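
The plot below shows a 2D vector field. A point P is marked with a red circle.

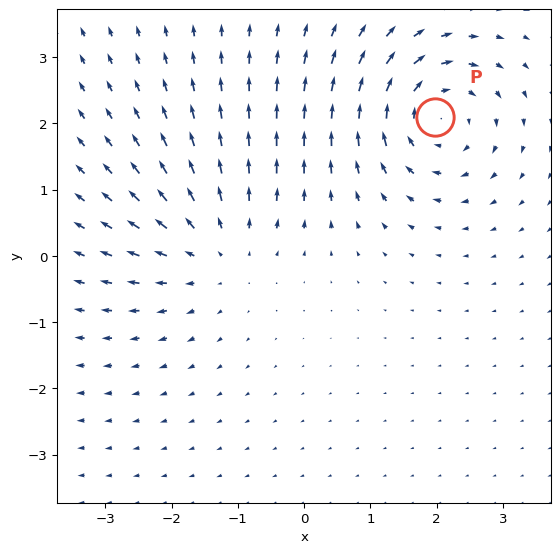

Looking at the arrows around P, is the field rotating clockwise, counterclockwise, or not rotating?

Near P at (2.0, 2.1) the arrows circulate clockwise. The curl (z-component) there is about -4; negative curl means clockwise rotation.

clockwise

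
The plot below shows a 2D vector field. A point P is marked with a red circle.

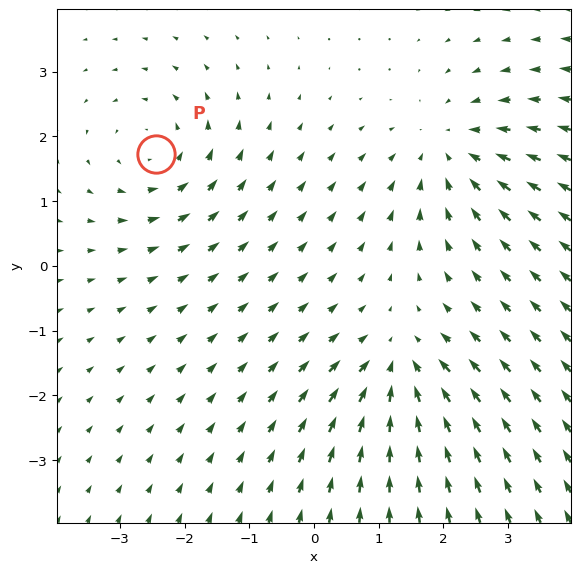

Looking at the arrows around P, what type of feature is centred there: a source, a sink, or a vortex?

At P (-2.4, 1.7) the arrows circulate counterclockwise. Divergence ≈0, curl about +3 — near-zero divergence with nonzero curl is a vortex.

vortex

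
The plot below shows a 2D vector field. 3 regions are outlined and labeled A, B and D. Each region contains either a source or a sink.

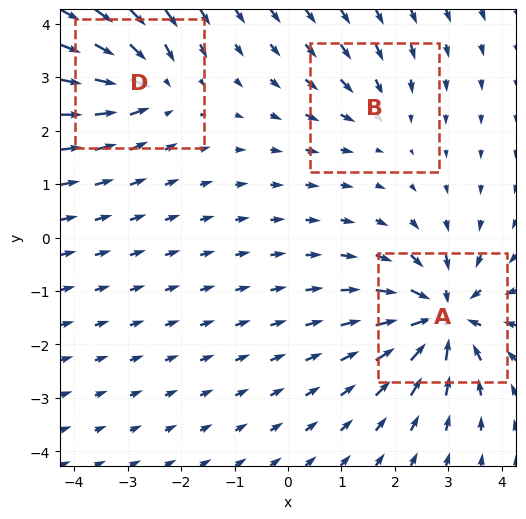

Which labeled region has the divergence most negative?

A

Divergence at each region's feature centre — A: about -6, B: about -2, D: about -4. Region A is most negative.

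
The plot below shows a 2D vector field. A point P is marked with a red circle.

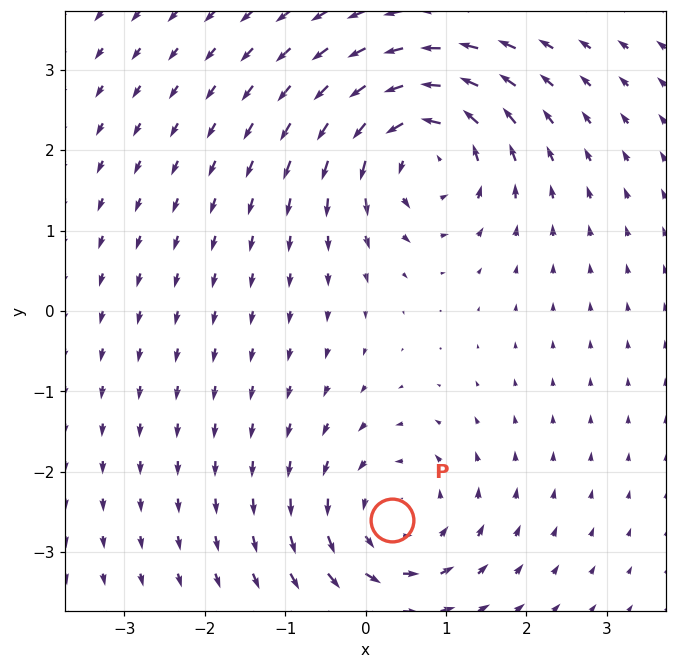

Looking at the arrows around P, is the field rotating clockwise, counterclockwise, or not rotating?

Near P at (0.3, -2.6) the arrows circulate counterclockwise. The curl (z-component) there is about +4; positive curl means counterclockwise rotation.

counterclockwise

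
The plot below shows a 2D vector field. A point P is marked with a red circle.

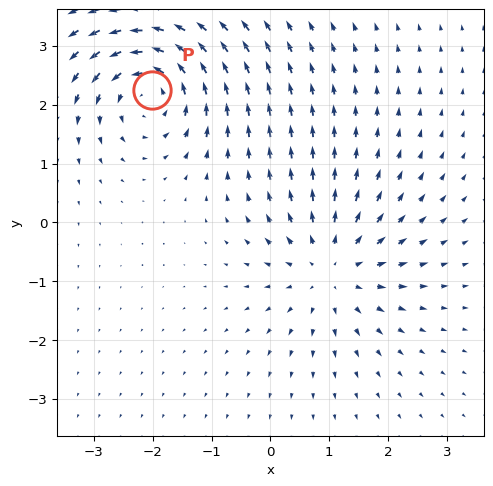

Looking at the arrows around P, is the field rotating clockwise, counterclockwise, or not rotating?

Near P at (-2.0, 2.2) the arrows circulate counterclockwise. The curl (z-component) there is about +6; positive curl means counterclockwise rotation.

counterclockwise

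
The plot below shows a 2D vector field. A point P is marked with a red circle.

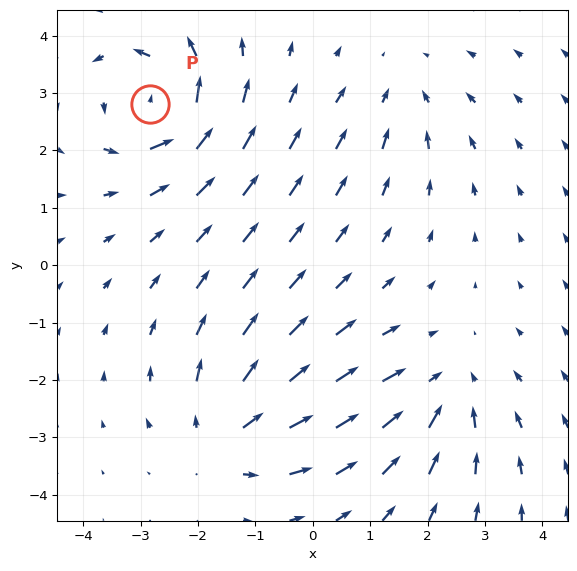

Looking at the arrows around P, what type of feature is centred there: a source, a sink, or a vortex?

At P (-2.8, 2.8) the arrows circulate counterclockwise. Divergence ≈0, curl about +7 — near-zero divergence with nonzero curl is a vortex.

vortex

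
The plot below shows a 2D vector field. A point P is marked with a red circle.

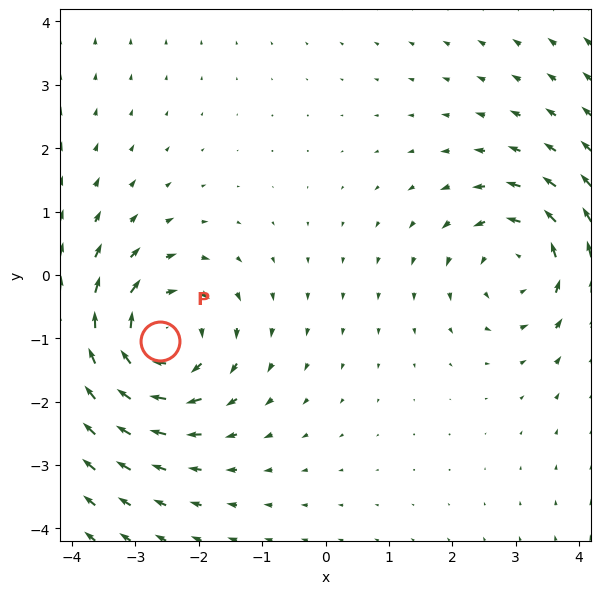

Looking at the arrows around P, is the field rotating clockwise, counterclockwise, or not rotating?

Near P at (-2.6, -1.0) the arrows circulate clockwise. The curl (z-component) there is about -4; negative curl means clockwise rotation.

clockwise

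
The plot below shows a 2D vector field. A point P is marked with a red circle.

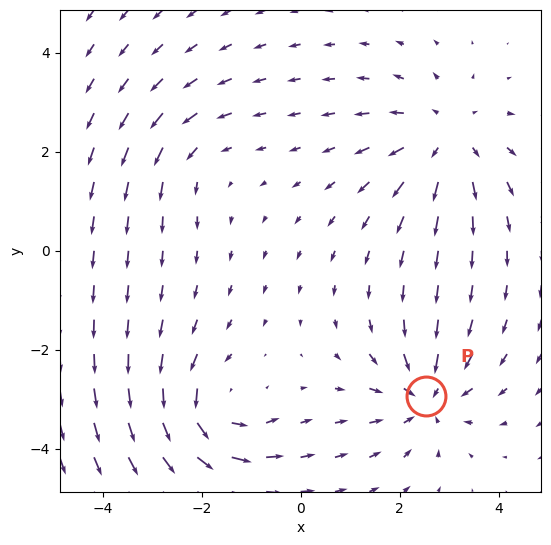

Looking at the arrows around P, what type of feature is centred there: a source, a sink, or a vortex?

sink

At P (2.5, -2.9) the arrows converge inward. Divergence about -5, curl ≈0 — negative divergence with near-zero curl is a sink.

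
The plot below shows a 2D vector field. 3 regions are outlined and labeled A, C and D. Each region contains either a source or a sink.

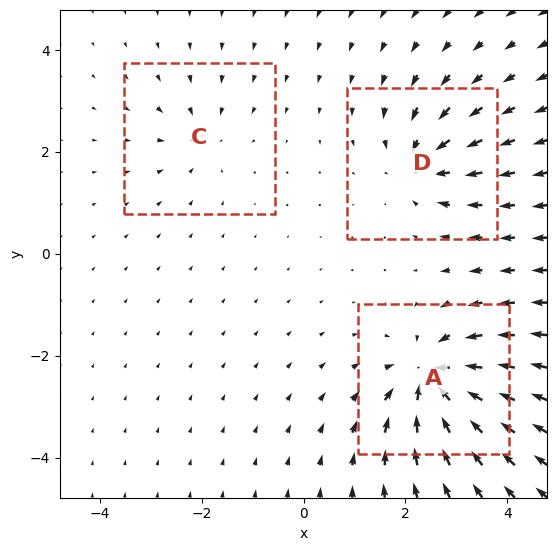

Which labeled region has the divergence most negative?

A

Divergence at each region's feature centre — A: about -6, C: about -2, D: about -4. Region A is most negative.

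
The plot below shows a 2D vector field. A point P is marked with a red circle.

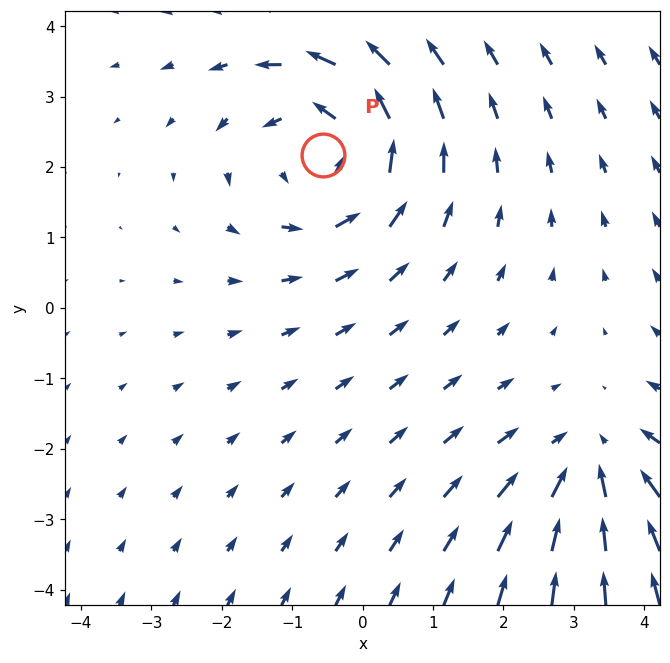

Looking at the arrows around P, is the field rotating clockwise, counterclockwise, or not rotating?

counterclockwise

Near P at (-0.6, 2.2) the arrows circulate counterclockwise. The curl (z-component) there is about +3; positive curl means counterclockwise rotation.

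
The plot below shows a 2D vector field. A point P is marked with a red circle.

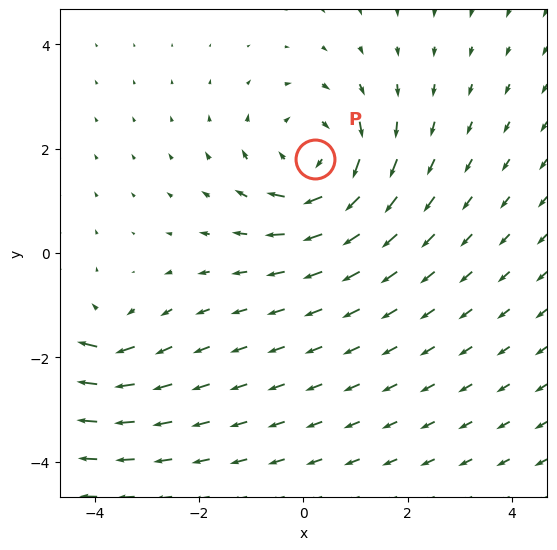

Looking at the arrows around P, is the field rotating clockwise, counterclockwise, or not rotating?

clockwise

Near P at (0.2, 1.8) the arrows circulate clockwise. The curl (z-component) there is about -4; negative curl means clockwise rotation.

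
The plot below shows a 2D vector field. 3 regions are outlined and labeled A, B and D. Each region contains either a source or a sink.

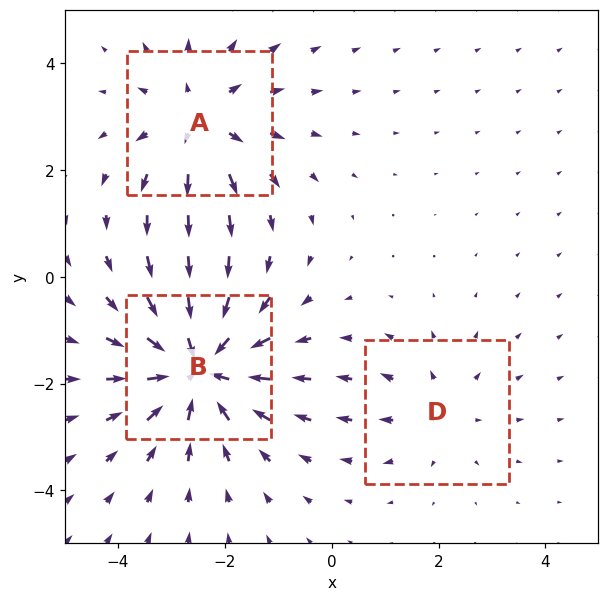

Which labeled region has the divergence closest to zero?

D

Divergence at each region's feature centre — A: about +3, B: about -4, D: about +2. Region D is closest to zero.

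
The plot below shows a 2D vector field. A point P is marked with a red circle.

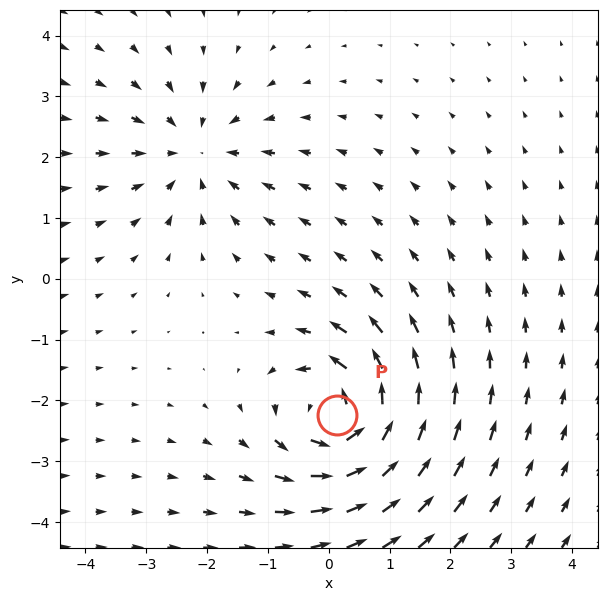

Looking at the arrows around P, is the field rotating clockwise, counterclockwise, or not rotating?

Near P at (0.1, -2.2) the arrows circulate counterclockwise. The curl (z-component) there is about +6; positive curl means counterclockwise rotation.

counterclockwise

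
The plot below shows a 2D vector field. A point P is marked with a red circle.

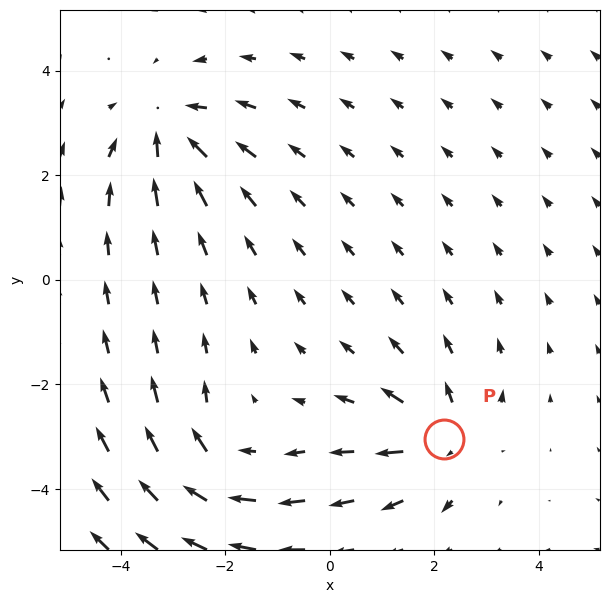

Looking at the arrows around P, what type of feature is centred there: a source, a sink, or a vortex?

At P (2.2, -3.0) the arrows spread outward. Divergence about +4, curl ≈0 — positive divergence with near-zero curl is a source.

source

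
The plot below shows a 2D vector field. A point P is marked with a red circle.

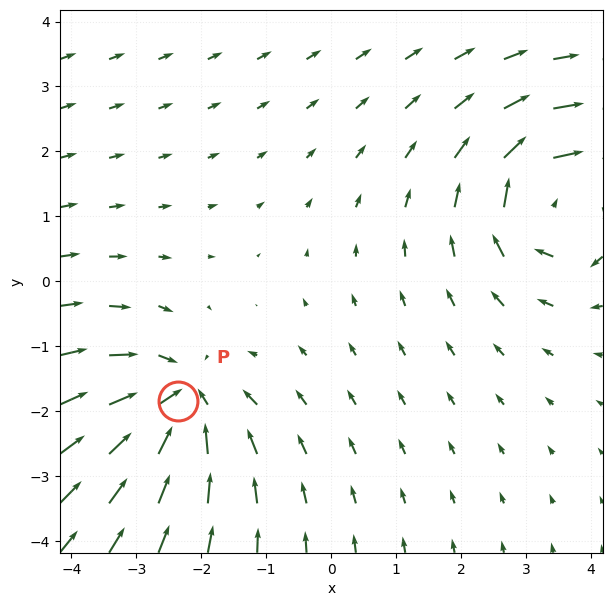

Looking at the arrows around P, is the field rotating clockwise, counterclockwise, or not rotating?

not rotating

Near P at (-2.4, -1.8) the arrows show no circulation. The curl there is ≈0.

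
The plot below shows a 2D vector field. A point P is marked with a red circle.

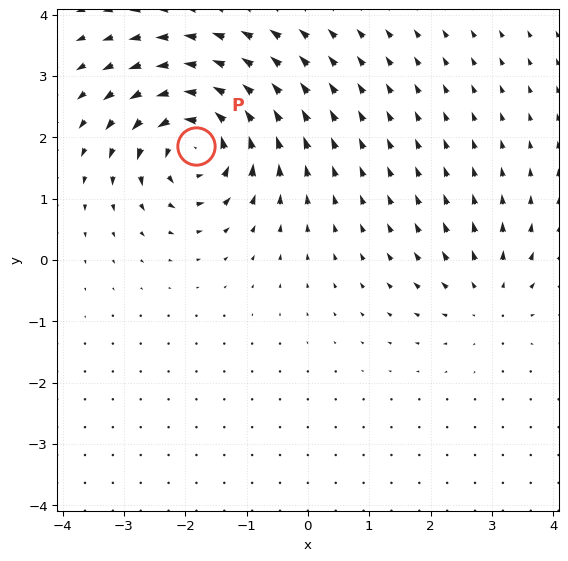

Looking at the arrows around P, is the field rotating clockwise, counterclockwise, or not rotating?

counterclockwise

Near P at (-1.8, 1.9) the arrows circulate counterclockwise. The curl (z-component) there is about +7; positive curl means counterclockwise rotation.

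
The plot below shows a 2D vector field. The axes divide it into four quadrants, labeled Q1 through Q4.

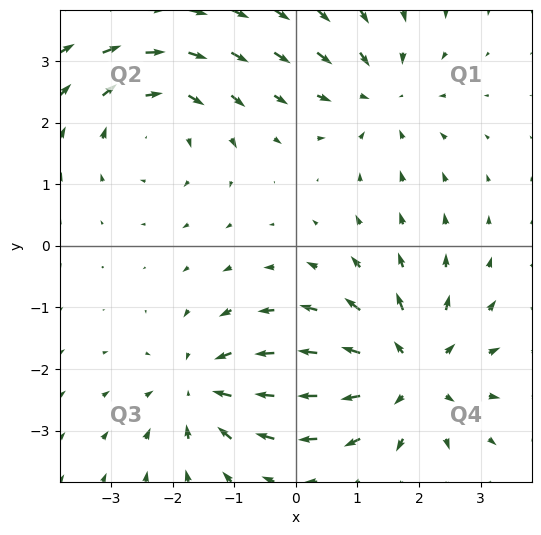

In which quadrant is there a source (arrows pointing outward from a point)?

Q4

The source sits at approximately (1.8, -2.1), which lies in quadrant Q4. The divergence there is about +5, positive as expected for a source.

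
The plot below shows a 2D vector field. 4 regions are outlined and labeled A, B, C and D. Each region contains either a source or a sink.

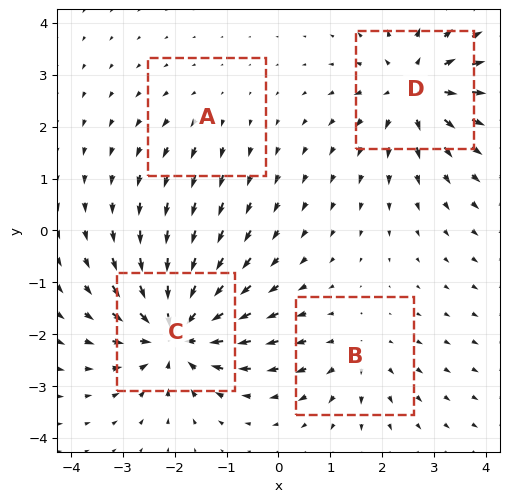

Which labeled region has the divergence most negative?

Divergence at each region's feature centre — A: about +2, B: about +3, C: about -7, D: about +6. Region C is most negative.

C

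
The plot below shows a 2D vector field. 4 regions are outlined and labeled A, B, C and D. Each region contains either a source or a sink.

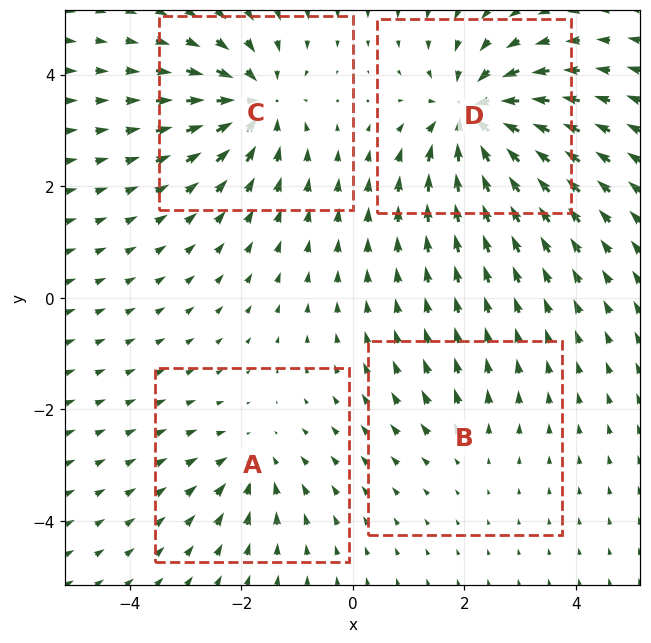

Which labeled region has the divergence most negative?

D

Divergence at each region's feature centre — A: about -4, B: about +2, C: about -6, D: about -8. Region D is most negative.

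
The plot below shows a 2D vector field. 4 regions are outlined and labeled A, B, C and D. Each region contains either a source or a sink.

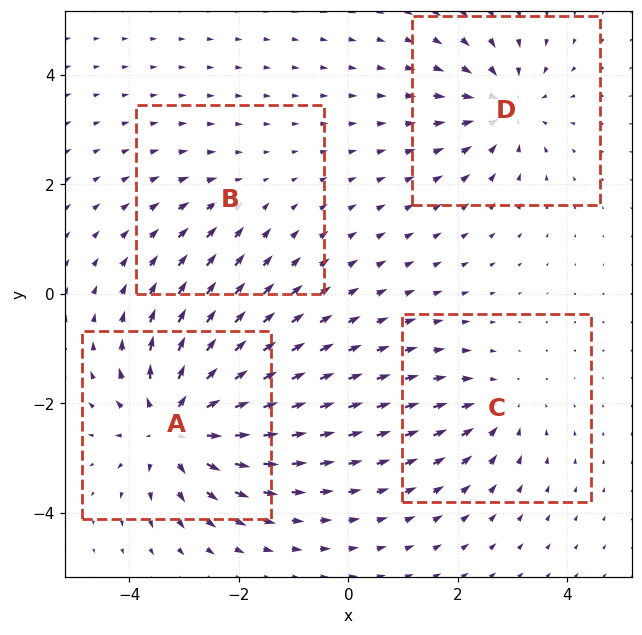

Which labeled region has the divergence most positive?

Divergence at each region's feature centre — A: about +8, B: about -2, C: about -4, D: about -5. Region A is most positive.

A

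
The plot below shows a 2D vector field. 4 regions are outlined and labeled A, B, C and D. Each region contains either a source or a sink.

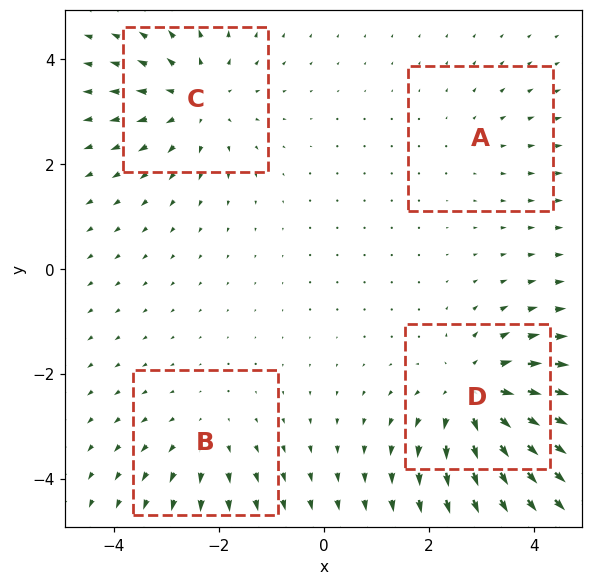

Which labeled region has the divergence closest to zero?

Divergence at each region's feature centre — A: about +2, B: about +3, C: about +5, D: about +6. Region A is closest to zero.

A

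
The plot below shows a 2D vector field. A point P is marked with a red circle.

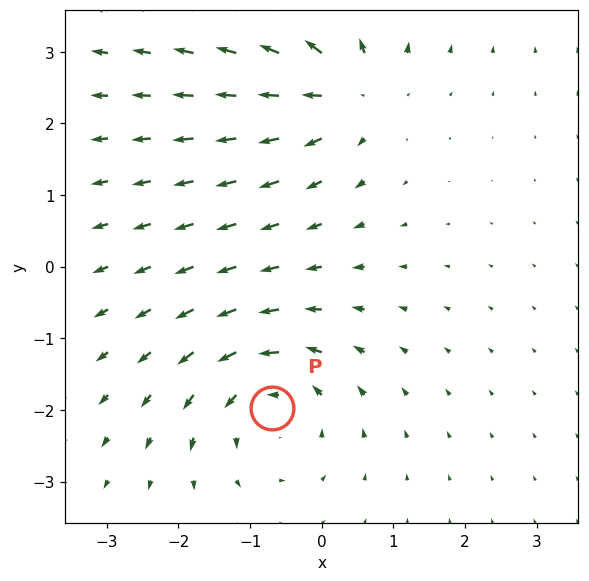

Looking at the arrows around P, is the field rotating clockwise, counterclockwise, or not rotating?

Near P at (-0.7, -2.0) the arrows circulate counterclockwise. The curl (z-component) there is about +5; positive curl means counterclockwise rotation.

counterclockwise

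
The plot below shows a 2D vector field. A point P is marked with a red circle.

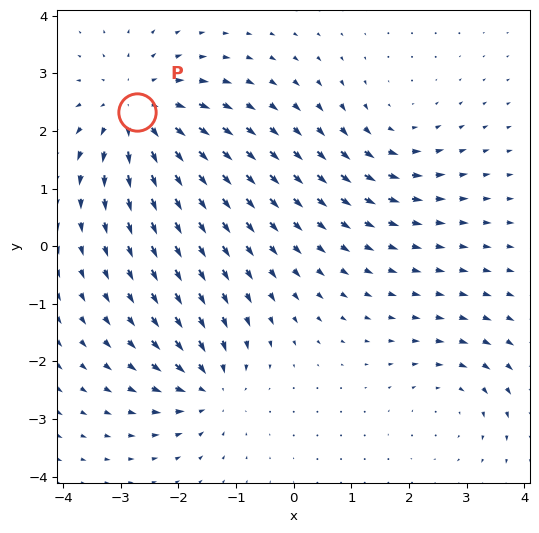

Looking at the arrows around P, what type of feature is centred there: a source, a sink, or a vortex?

source

At P (-2.7, 2.3) the arrows spread outward. Divergence about +4, curl ≈0 — positive divergence with near-zero curl is a source.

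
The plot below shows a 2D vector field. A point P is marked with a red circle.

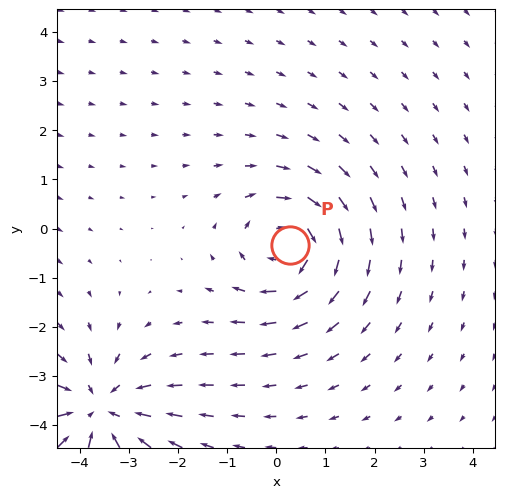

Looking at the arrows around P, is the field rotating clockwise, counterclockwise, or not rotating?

Near P at (0.3, -0.3) the arrows circulate clockwise. The curl (z-component) there is about -4; negative curl means clockwise rotation.

clockwise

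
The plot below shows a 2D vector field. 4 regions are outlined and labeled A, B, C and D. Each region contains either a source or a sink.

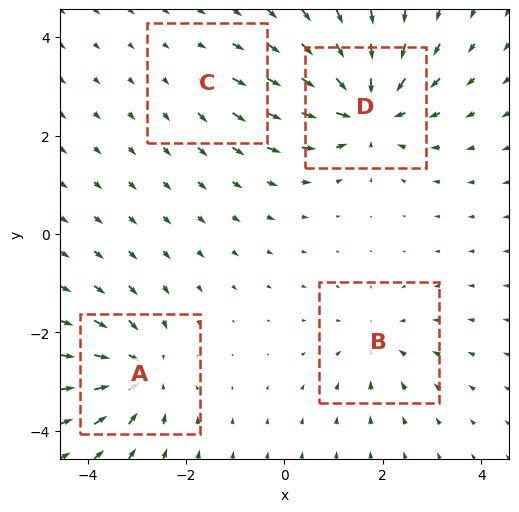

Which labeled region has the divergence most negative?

Divergence at each region's feature centre — A: about -5, B: about -3, C: about +2, D: about -7. Region D is most negative.

D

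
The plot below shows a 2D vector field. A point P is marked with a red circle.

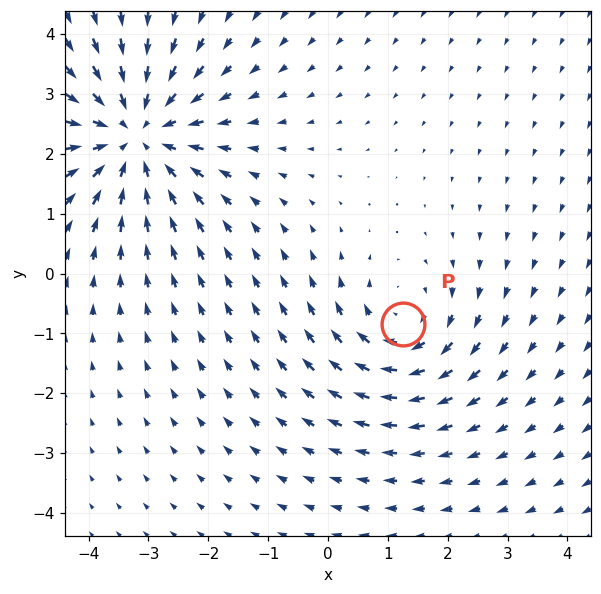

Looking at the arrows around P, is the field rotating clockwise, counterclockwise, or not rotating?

Near P at (1.3, -0.8) the arrows circulate clockwise. The curl (z-component) there is about -3; negative curl means clockwise rotation.

clockwise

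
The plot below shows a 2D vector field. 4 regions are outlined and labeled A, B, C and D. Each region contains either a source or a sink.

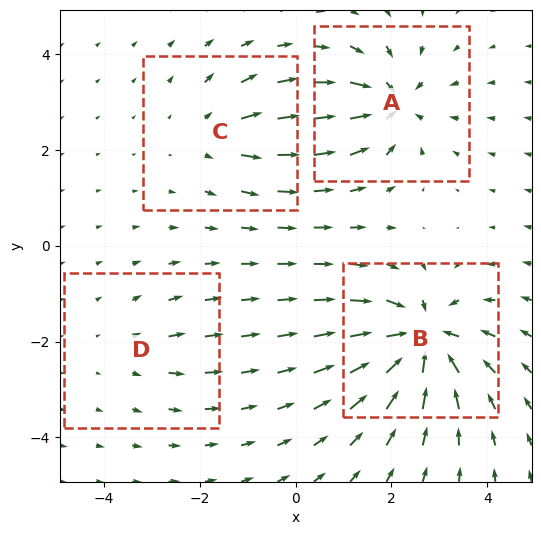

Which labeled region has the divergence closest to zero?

Divergence at each region's feature centre — A: about -6, B: about -8, C: about +4, D: about +2. Region D is closest to zero.

D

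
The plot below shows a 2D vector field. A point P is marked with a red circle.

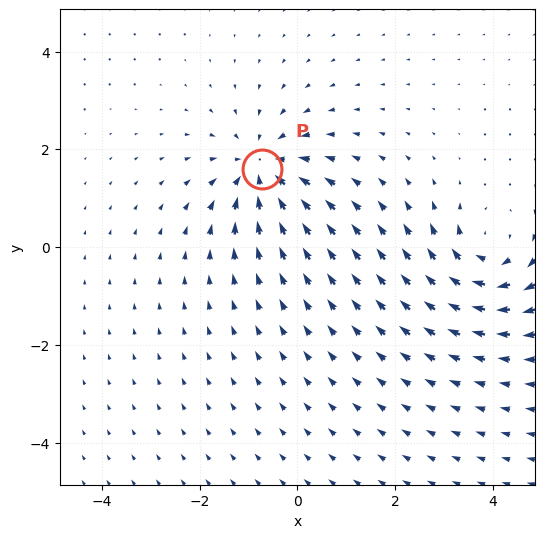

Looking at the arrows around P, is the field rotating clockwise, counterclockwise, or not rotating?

not rotating

Near P at (-0.7, 1.6) the arrows show no circulation. The curl there is ≈0.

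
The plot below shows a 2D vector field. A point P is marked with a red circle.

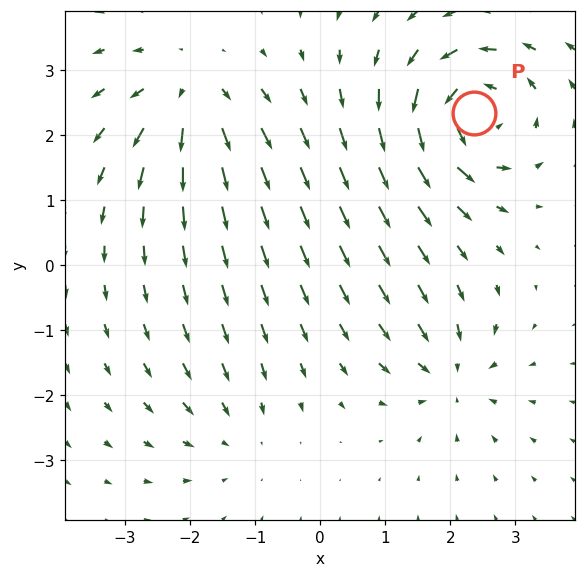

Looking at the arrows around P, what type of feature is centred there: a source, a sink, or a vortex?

At P (2.4, 2.3) the arrows circulate counterclockwise. Divergence ≈0, curl about +6 — near-zero divergence with nonzero curl is a vortex.

vortex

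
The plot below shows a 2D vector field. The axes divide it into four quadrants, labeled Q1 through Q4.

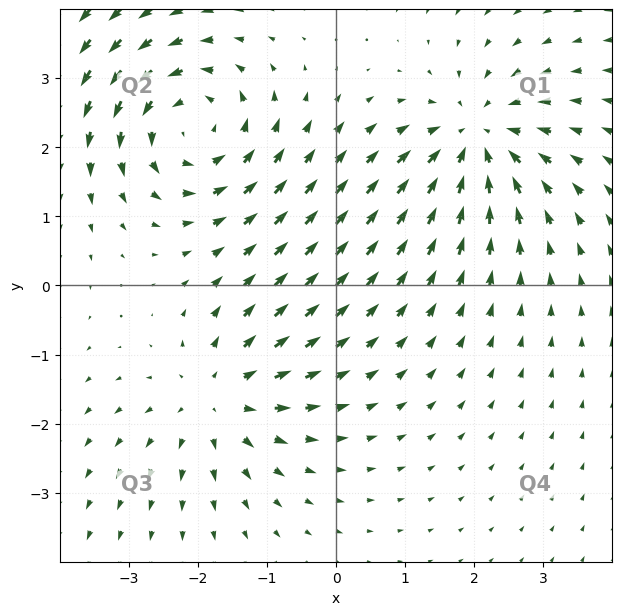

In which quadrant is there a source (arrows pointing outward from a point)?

The source sits at approximately (-1.7, -1.6), which lies in quadrant Q3. The divergence there is about +4, positive as expected for a source.

Q3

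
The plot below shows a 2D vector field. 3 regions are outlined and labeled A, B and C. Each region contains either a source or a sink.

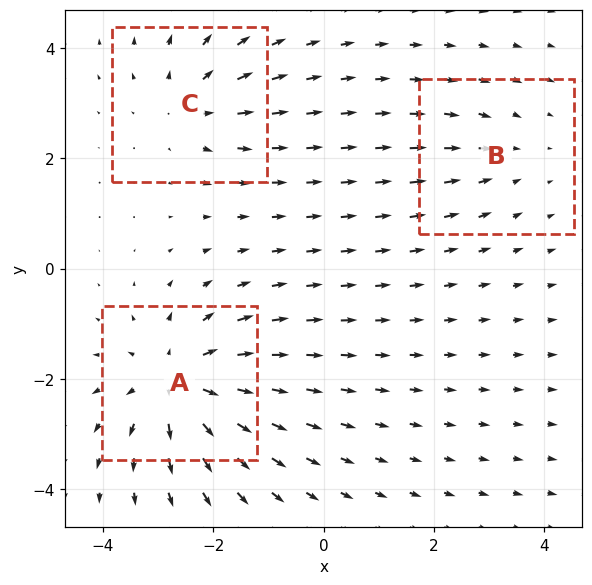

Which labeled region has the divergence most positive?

A

Divergence at each region's feature centre — A: about +5, B: about -2, C: about +3. Region A is most positive.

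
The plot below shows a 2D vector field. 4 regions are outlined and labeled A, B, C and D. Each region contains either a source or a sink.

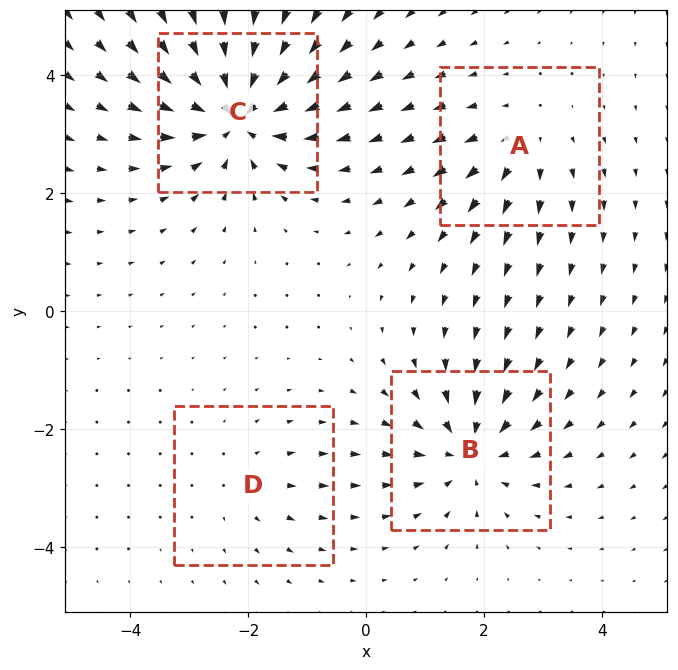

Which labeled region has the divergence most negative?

Divergence at each region's feature centre — A: about +3, B: about -5, C: about -8, D: about +2. Region C is most negative.

C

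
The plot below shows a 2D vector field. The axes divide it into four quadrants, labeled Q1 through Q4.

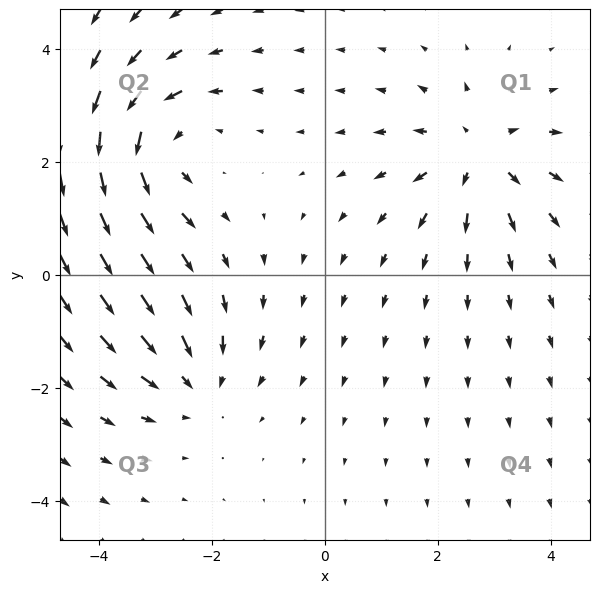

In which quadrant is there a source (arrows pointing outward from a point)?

Q1

The source sits at approximately (2.7, 2.1), which lies in quadrant Q1. The divergence there is about +4, positive as expected for a source.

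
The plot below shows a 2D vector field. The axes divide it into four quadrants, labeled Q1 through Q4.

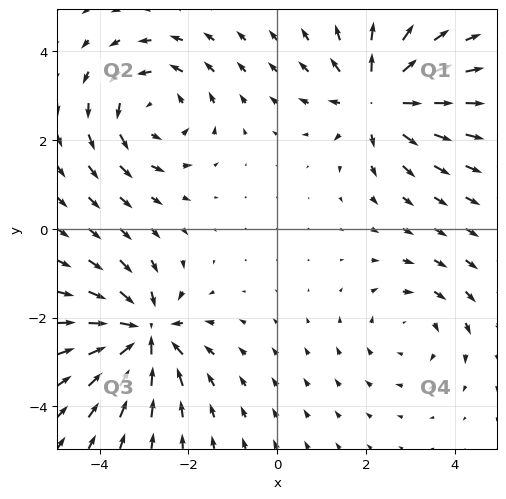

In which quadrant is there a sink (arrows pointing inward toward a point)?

Q3

The sink sits at approximately (-3.0, -2.4), which lies in quadrant Q3. The divergence there is about -6, negative as expected for a sink.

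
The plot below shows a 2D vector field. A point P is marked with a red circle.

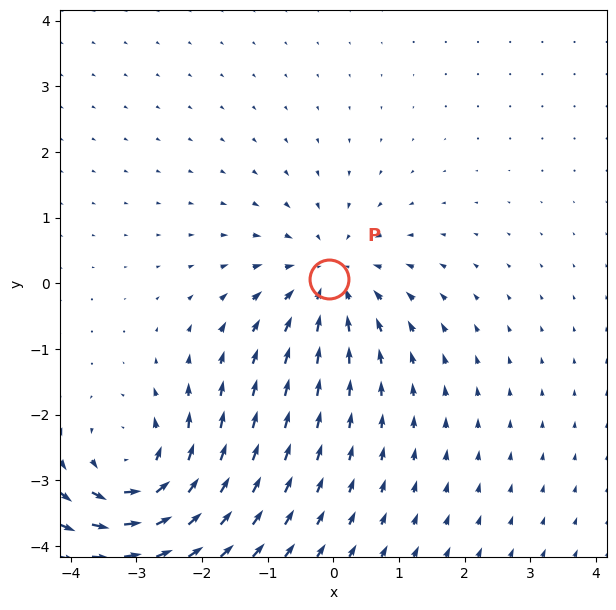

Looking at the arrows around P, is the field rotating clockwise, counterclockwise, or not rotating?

not rotating

Near P at (-0.1, 0.1) the arrows show no circulation. The curl there is ≈0.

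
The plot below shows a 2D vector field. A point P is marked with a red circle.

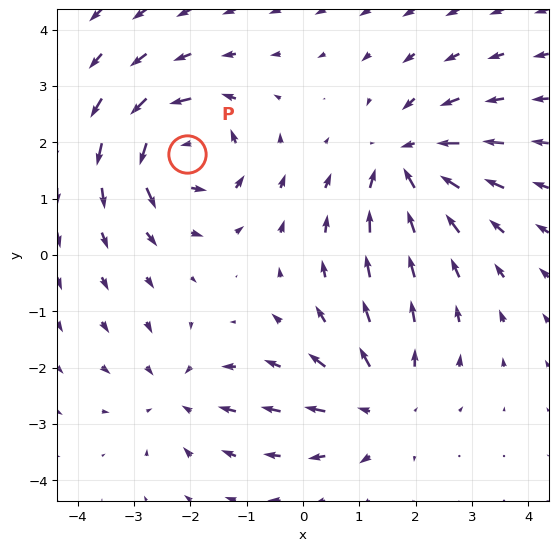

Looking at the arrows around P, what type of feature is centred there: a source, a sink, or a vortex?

At P (-2.1, 1.8) the arrows circulate counterclockwise. Divergence ≈0, curl about +6 — near-zero divergence with nonzero curl is a vortex.

vortex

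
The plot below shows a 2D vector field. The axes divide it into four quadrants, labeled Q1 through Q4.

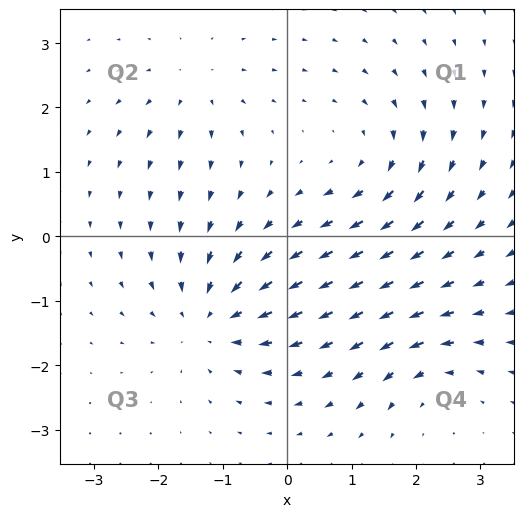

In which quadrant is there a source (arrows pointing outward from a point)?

The source sits at approximately (-1.4, 2.3), which lies in quadrant Q2. The divergence there is about +3, positive as expected for a source.

Q2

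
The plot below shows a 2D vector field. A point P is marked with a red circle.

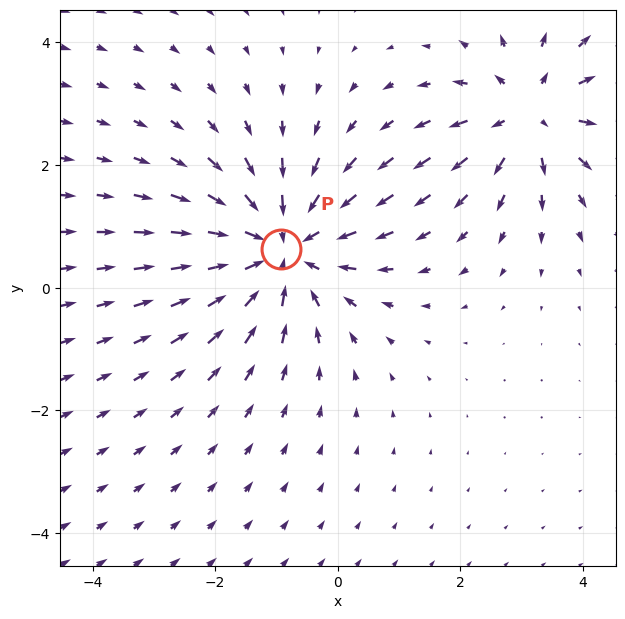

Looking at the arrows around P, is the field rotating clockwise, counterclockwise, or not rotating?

Near P at (-0.9, 0.6) the arrows show no circulation. The curl there is ≈0.

not rotating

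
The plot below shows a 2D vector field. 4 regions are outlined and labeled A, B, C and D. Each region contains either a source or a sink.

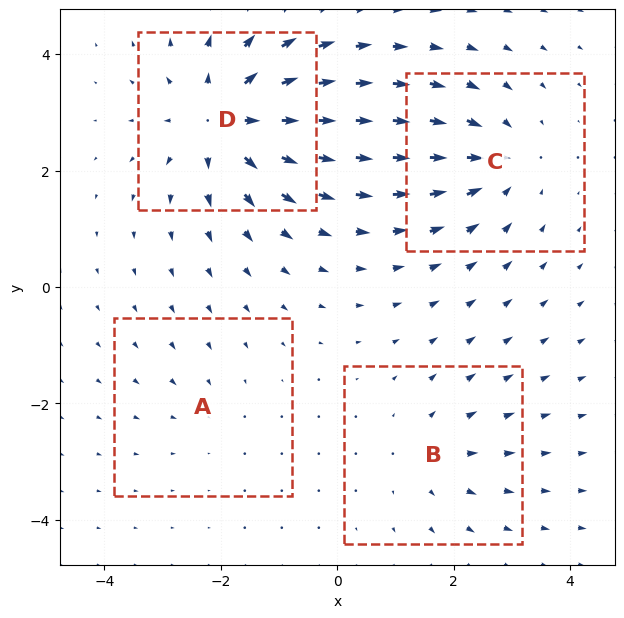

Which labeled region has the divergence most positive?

D

Divergence at each region's feature centre — A: about -2, B: about +3, C: about -4, D: about +7. Region D is most positive.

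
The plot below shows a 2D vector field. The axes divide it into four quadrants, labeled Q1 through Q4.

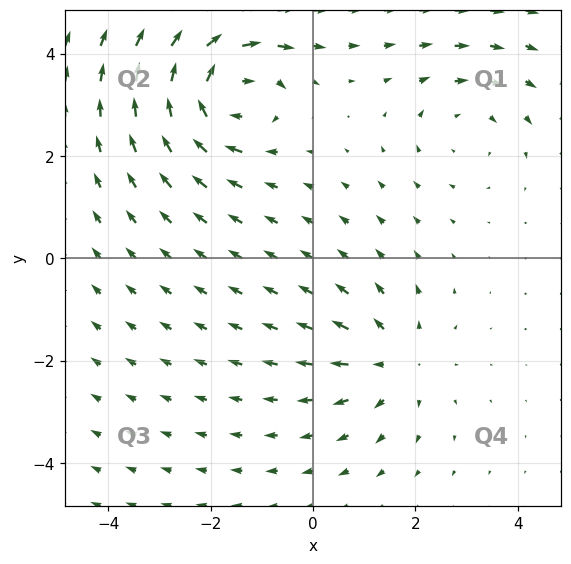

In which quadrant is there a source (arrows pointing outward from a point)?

The source sits at approximately (1.6, -2.0), which lies in quadrant Q4. The divergence there is about +3, positive as expected for a source.

Q4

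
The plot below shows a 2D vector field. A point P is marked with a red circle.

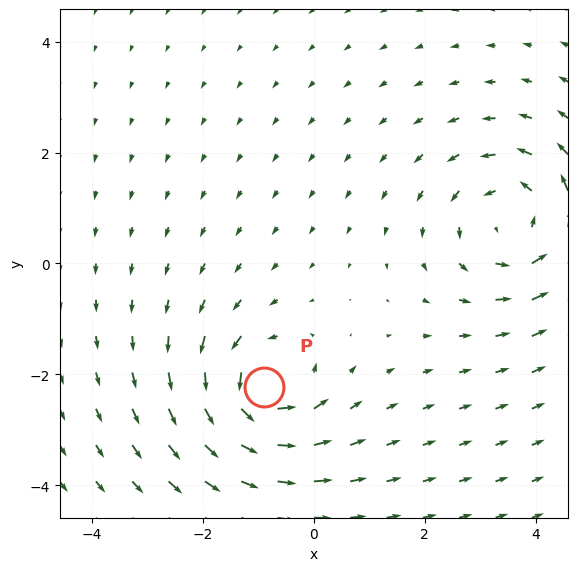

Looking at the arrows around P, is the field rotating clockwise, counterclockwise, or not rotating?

Near P at (-0.9, -2.2) the arrows circulate counterclockwise. The curl (z-component) there is about +5; positive curl means counterclockwise rotation.

counterclockwise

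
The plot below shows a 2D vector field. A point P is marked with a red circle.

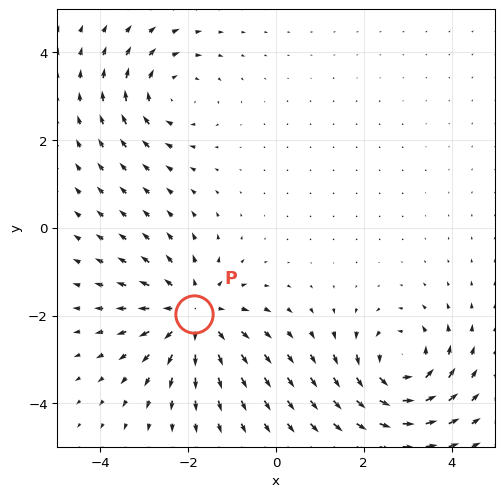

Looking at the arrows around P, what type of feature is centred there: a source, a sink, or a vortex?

source

At P (-1.9, -2.0) the arrows spread outward. Divergence about +4, curl ≈0 — positive divergence with near-zero curl is a source.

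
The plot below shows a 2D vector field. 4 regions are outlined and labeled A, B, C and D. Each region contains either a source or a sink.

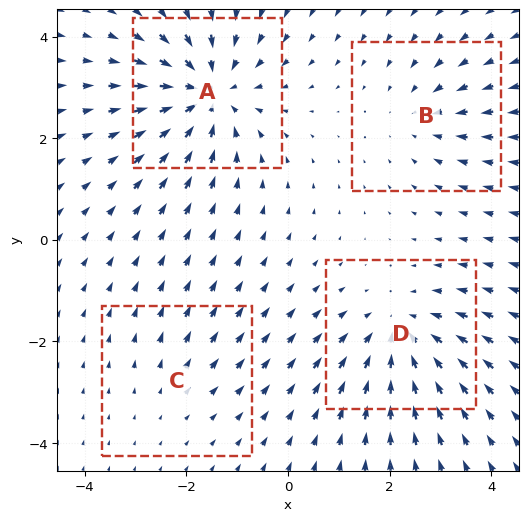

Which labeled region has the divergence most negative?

A

Divergence at each region's feature centre — A: about -6, B: about -3, C: about +2, D: about -5. Region A is most negative.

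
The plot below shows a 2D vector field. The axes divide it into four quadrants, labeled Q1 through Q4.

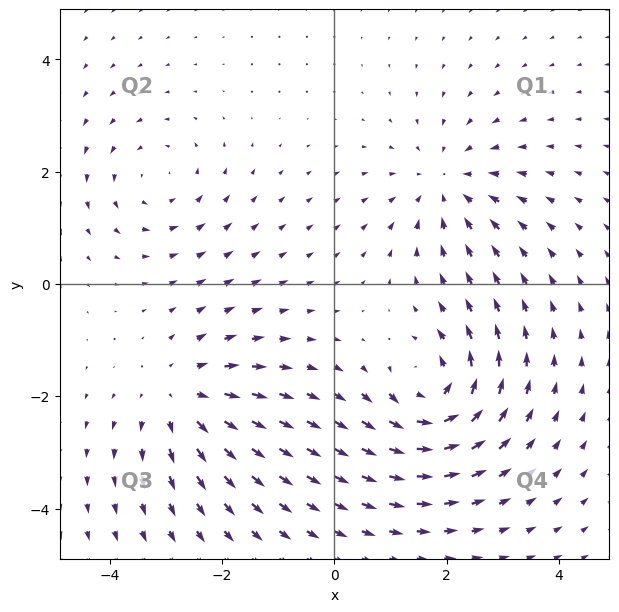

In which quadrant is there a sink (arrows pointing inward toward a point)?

Q1

The sink sits at approximately (2.0, 1.8), which lies in quadrant Q1. The divergence there is about -4, negative as expected for a sink.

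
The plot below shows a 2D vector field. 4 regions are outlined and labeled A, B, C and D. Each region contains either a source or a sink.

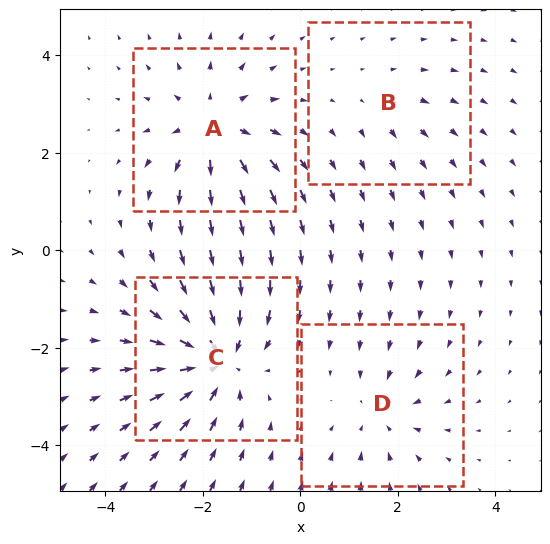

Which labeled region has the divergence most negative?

Divergence at each region's feature centre — A: about +5, B: about +2, C: about -7, D: about -3. Region C is most negative.

C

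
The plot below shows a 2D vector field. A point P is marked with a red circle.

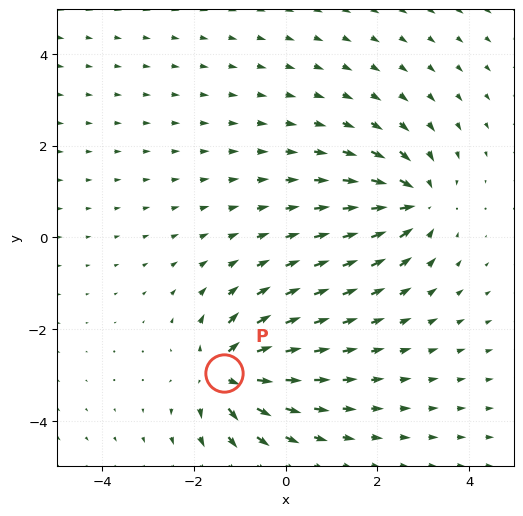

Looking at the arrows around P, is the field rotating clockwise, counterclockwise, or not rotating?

Near P at (-1.3, -3.0) the arrows show no circulation. The curl there is ≈0.

not rotating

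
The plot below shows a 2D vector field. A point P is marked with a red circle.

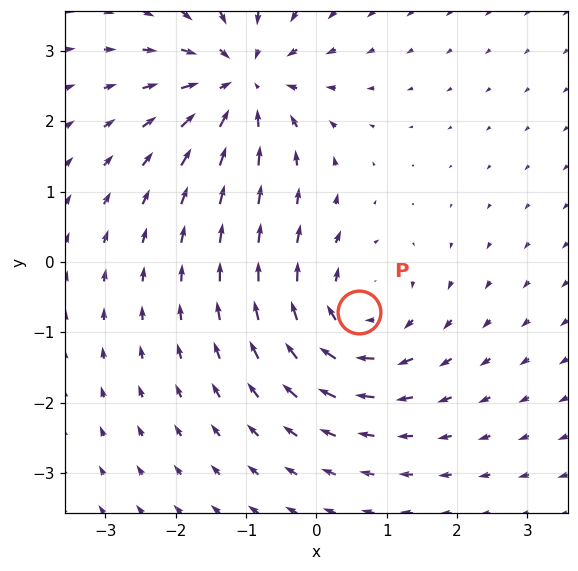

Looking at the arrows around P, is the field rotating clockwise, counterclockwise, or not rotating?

Near P at (0.6, -0.7) the arrows circulate clockwise. The curl (z-component) there is about -5; negative curl means clockwise rotation.

clockwise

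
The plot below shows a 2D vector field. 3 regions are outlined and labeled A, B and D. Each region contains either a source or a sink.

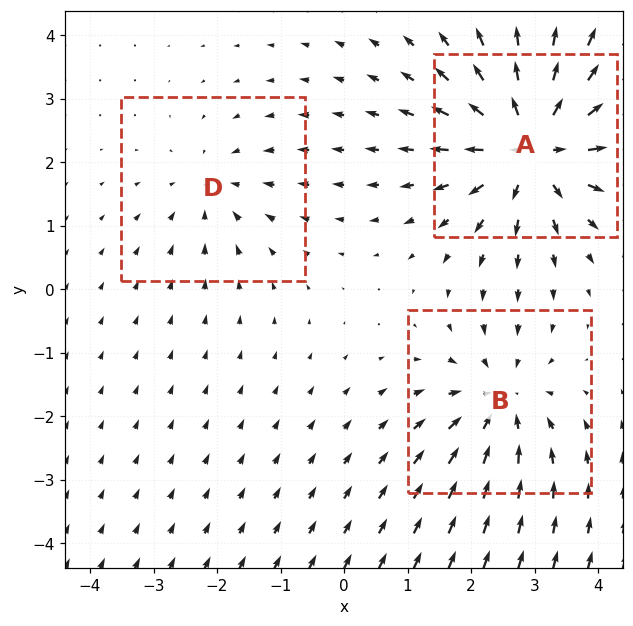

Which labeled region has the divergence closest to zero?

Divergence at each region's feature centre — A: about +5, B: about -3, D: about -2. Region D is closest to zero.

D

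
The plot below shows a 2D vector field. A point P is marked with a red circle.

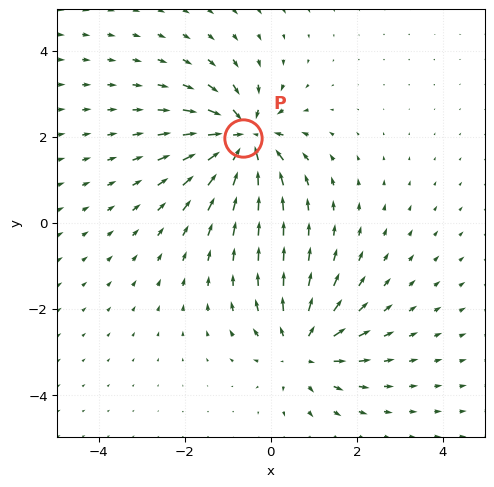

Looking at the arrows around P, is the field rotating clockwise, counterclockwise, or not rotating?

not rotating

Near P at (-0.6, 2.0) the arrows show no circulation. The curl there is ≈0.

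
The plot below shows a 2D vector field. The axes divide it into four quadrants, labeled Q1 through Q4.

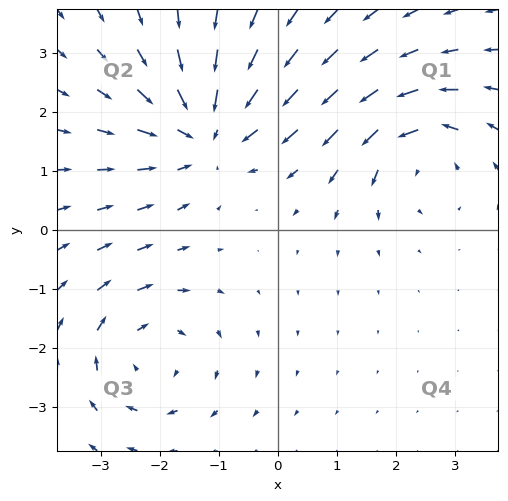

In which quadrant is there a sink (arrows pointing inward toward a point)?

Q2

The sink sits at approximately (-1.2, 1.7), which lies in quadrant Q2. The divergence there is about -5, negative as expected for a sink.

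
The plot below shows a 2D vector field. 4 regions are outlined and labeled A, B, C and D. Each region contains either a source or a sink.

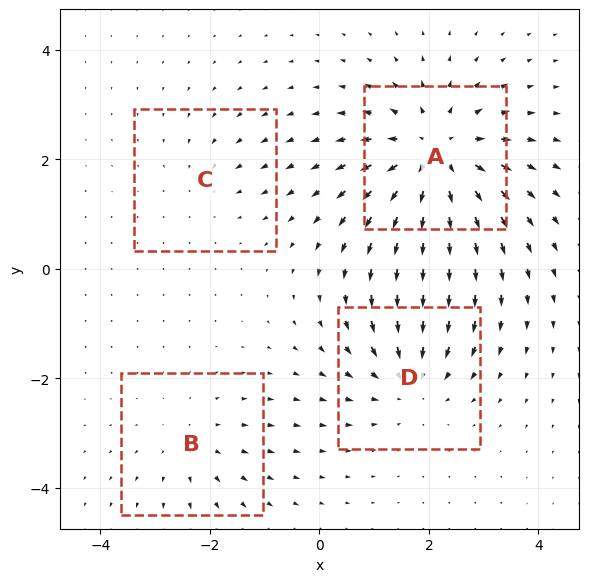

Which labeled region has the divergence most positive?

A

Divergence at each region's feature centre — A: about +6, B: about +3, C: about -2, D: about -4. Region A is most positive.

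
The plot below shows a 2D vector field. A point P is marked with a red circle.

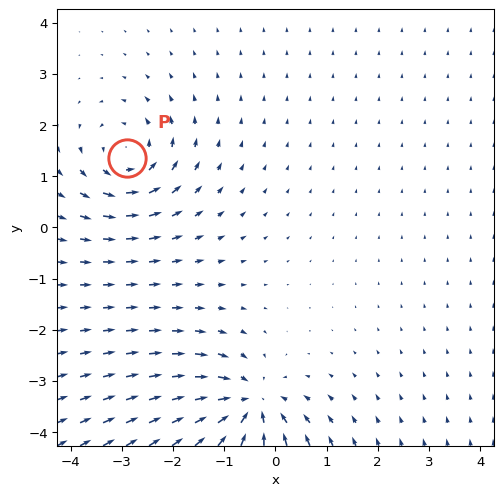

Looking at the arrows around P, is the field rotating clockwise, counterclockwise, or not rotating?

Near P at (-2.9, 1.4) the arrows circulate counterclockwise. The curl (z-component) there is about +4; positive curl means counterclockwise rotation.

counterclockwise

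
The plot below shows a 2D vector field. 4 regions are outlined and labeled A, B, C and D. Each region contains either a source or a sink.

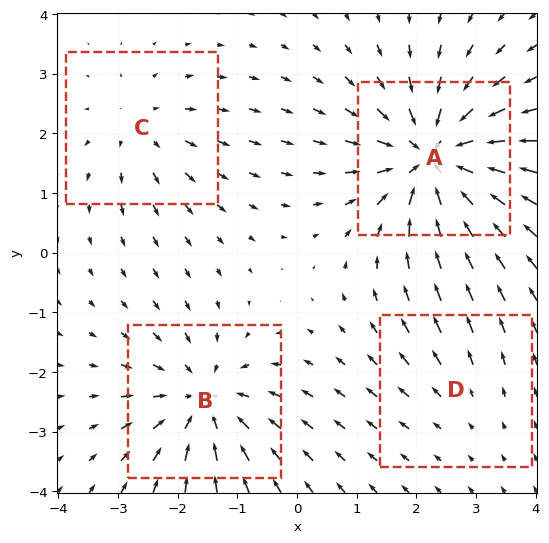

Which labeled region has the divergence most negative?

Divergence at each region's feature centre — A: about -7, B: about -5, C: about +3, D: about +2. Region A is most negative.

A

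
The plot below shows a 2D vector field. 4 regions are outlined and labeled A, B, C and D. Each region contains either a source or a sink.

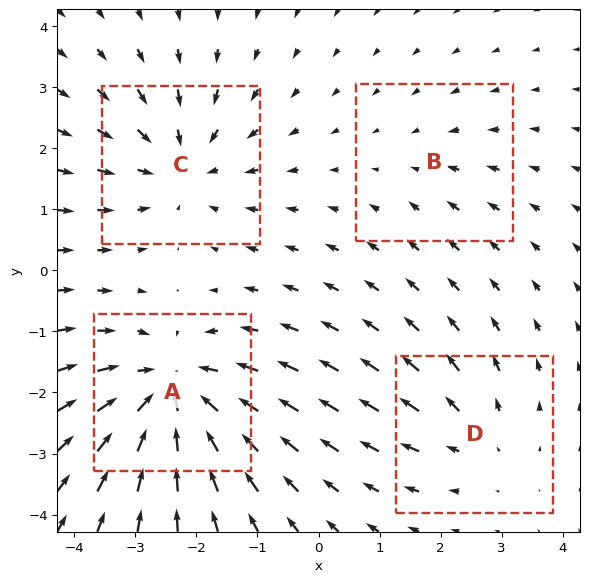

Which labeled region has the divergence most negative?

A

Divergence at each region's feature centre — A: about -7, B: about -2, C: about -4, D: about +3. Region A is most negative.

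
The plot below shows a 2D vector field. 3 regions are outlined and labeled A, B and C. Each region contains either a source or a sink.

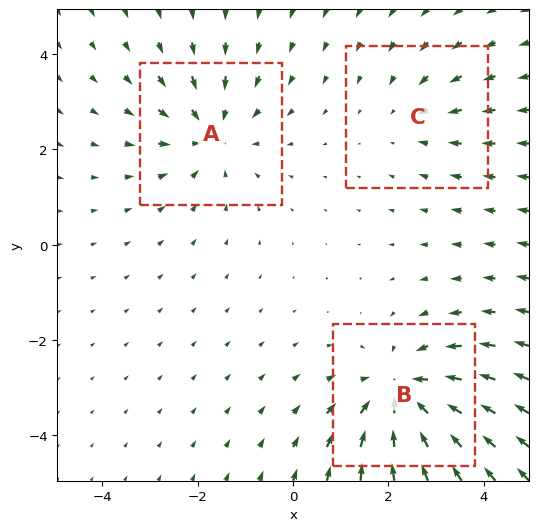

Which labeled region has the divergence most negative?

Divergence at each region's feature centre — A: about -3, B: about -4, C: about -2. Region B is most negative.

B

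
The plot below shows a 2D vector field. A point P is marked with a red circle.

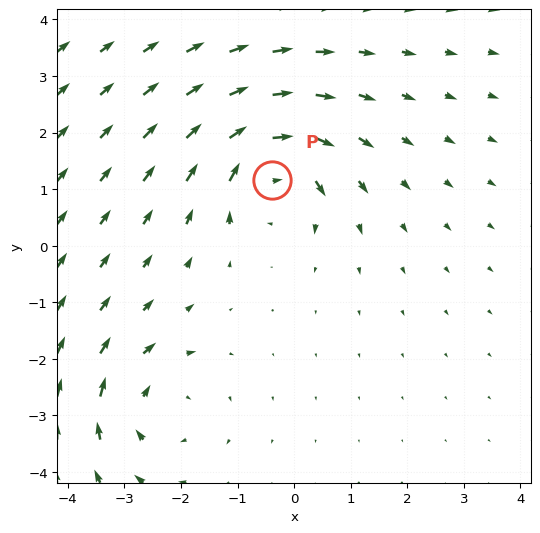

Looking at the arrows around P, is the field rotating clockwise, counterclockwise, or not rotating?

Near P at (-0.4, 1.2) the arrows circulate clockwise. The curl (z-component) there is about -5; negative curl means clockwise rotation.

clockwise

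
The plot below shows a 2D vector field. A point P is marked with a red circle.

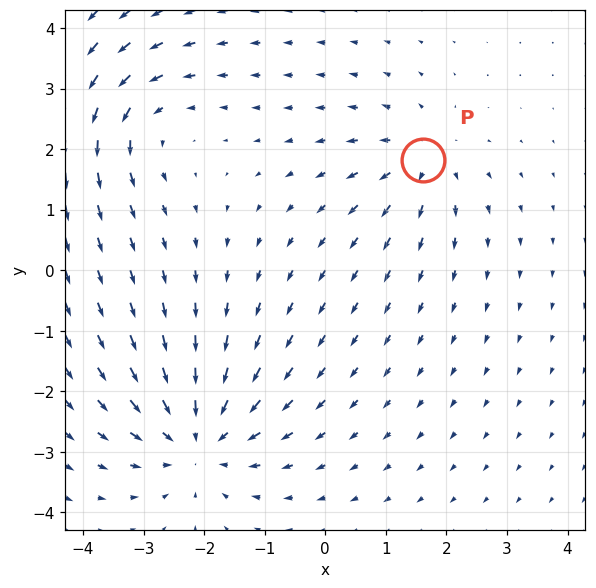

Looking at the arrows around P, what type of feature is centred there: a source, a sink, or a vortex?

At P (1.6, 1.8) the arrows spread outward. Divergence about +3, curl ≈0 — positive divergence with near-zero curl is a source.

source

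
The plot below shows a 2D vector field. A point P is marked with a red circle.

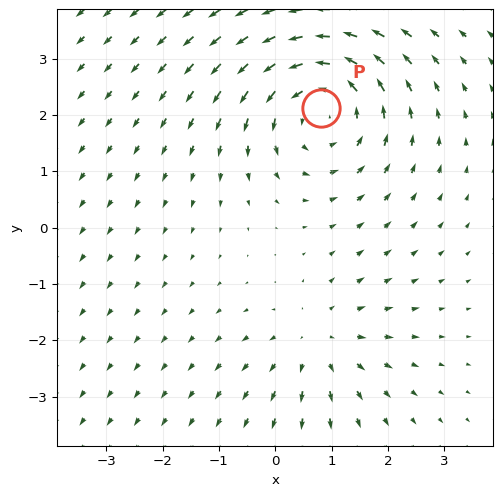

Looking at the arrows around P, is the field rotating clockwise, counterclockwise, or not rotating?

counterclockwise

Near P at (0.8, 2.1) the arrows circulate counterclockwise. The curl (z-component) there is about +4; positive curl means counterclockwise rotation.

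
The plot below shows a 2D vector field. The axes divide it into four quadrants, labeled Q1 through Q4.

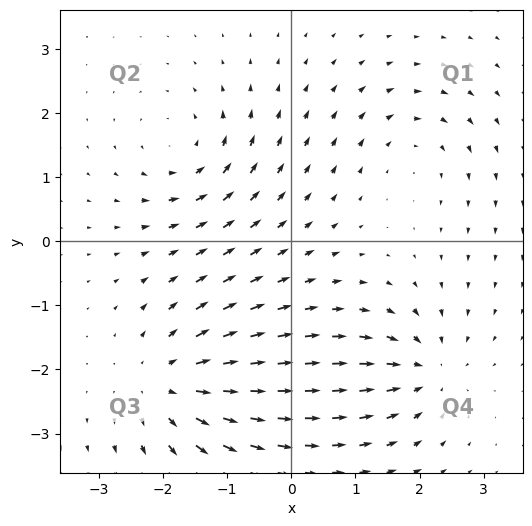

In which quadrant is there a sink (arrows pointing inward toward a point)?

Q4

The sink sits at approximately (2.1, -2.0), which lies in quadrant Q4. The divergence there is about -5, negative as expected for a sink.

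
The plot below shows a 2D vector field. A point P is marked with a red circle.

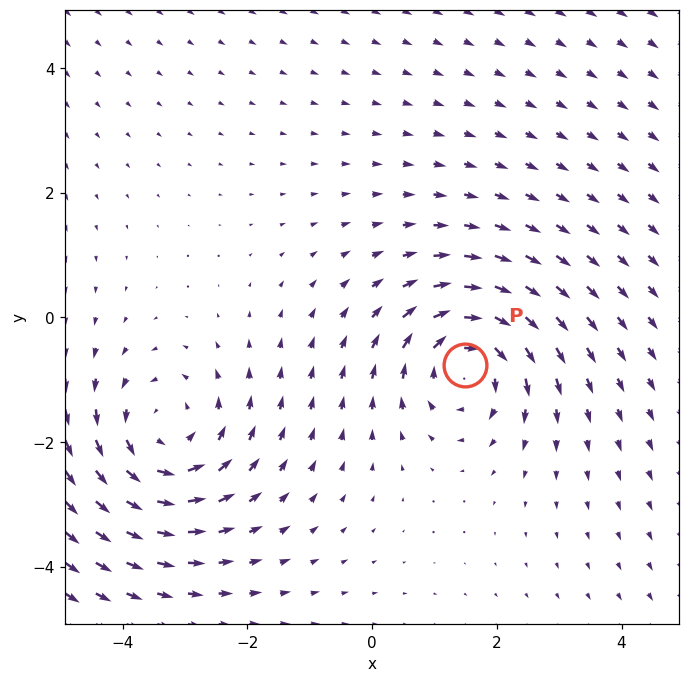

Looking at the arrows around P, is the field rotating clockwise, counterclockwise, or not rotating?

clockwise

Near P at (1.5, -0.8) the arrows circulate clockwise. The curl (z-component) there is about -4; negative curl means clockwise rotation.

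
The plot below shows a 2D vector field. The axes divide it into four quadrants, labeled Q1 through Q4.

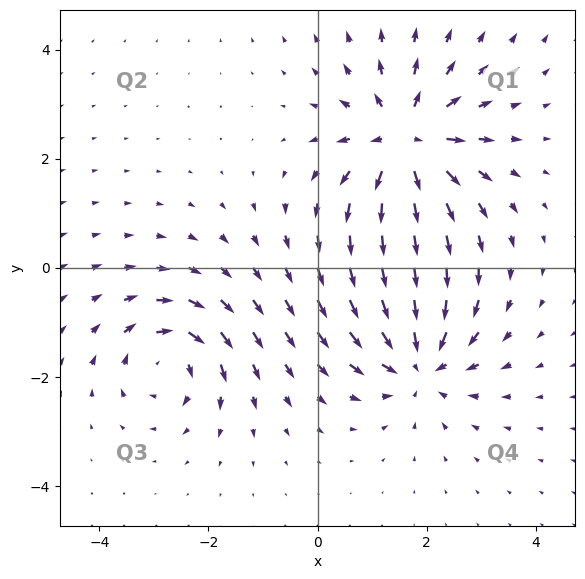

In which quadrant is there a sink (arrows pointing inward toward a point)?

The sink sits at approximately (1.9, -1.7), which lies in quadrant Q4. The divergence there is about -5, negative as expected for a sink.

Q4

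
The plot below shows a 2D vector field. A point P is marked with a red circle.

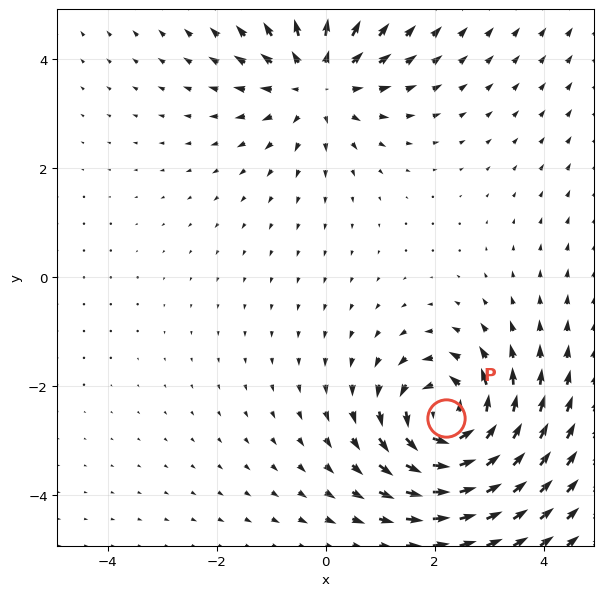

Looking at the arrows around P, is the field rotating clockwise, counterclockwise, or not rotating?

counterclockwise

Near P at (2.2, -2.6) the arrows circulate counterclockwise. The curl (z-component) there is about +5; positive curl means counterclockwise rotation.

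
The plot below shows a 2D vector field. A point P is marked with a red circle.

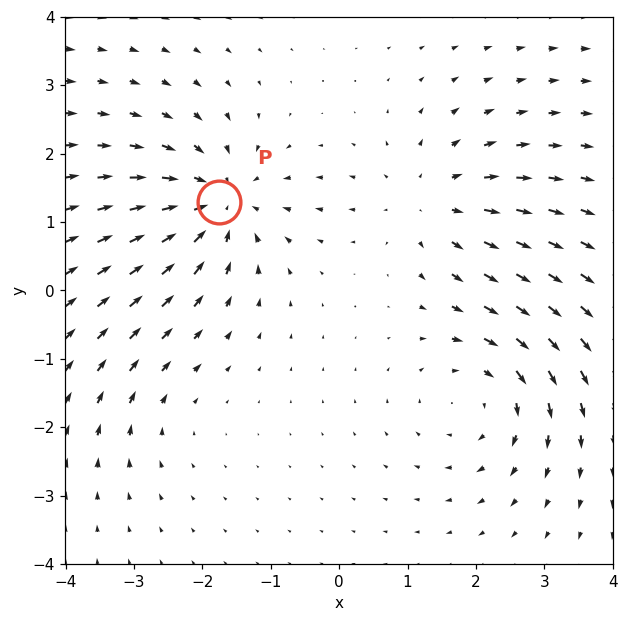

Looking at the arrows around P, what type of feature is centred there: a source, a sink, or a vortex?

At P (-1.8, 1.3) the arrows converge inward. Divergence about -6, curl ≈0 — negative divergence with near-zero curl is a sink.

sink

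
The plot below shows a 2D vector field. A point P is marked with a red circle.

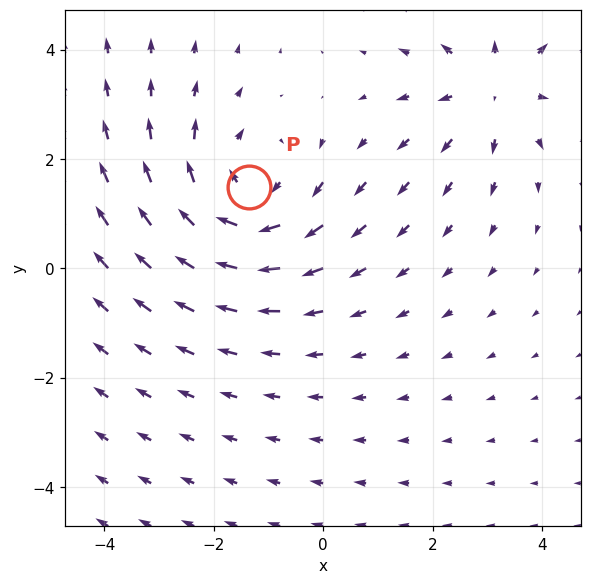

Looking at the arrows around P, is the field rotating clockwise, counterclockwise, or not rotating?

clockwise

Near P at (-1.4, 1.5) the arrows circulate clockwise. The curl (z-component) there is about -4; negative curl means clockwise rotation.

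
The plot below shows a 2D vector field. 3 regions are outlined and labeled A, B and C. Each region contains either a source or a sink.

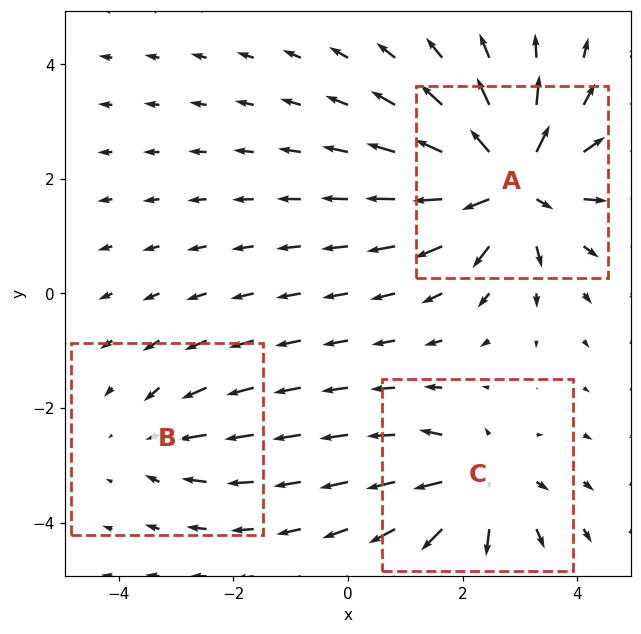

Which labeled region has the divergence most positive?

Divergence at each region's feature centre — A: about +6, B: about -2, C: about +4. Region A is most positive.

A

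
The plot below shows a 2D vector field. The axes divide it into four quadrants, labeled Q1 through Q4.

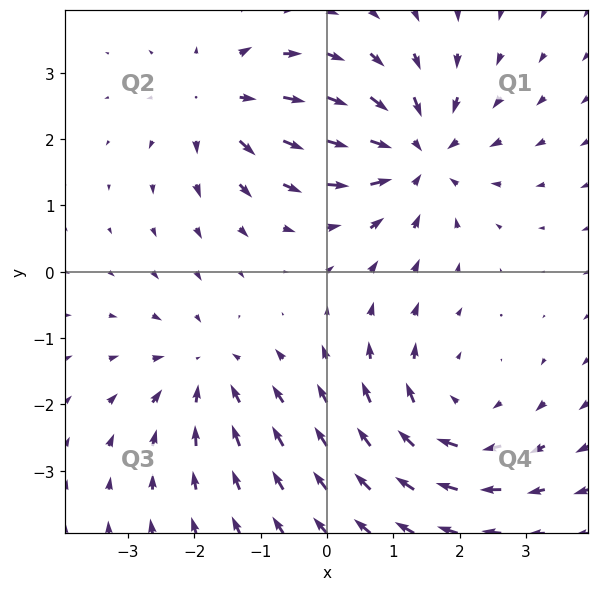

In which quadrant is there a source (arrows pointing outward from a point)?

The source sits at approximately (-1.6, 2.5), which lies in quadrant Q2. The divergence there is about +4, positive as expected for a source.

Q2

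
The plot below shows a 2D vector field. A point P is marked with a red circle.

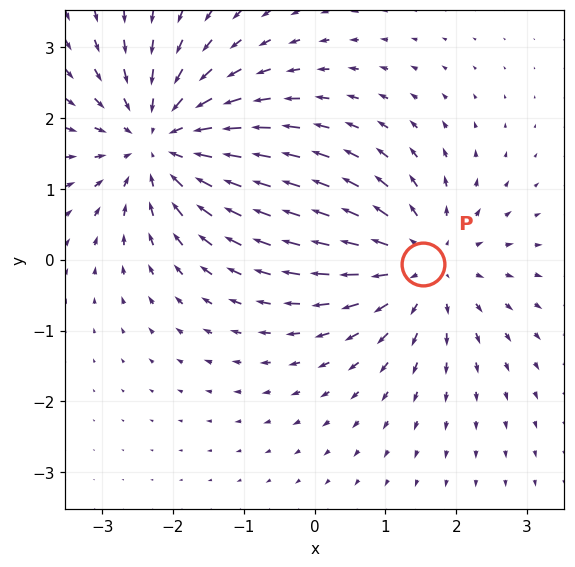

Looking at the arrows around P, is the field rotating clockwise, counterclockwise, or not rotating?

not rotating

Near P at (1.5, -0.1) the arrows show no circulation. The curl there is ≈0.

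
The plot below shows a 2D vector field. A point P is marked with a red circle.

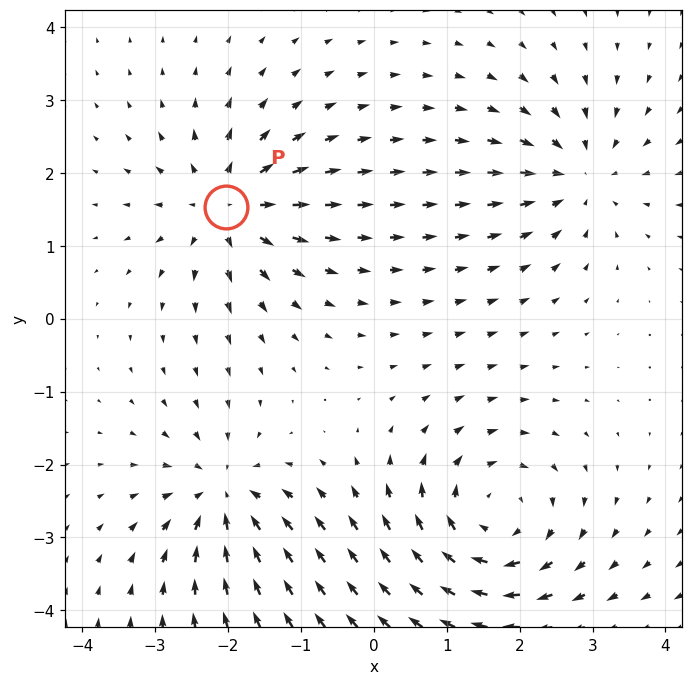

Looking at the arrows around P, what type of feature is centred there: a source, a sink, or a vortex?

source

At P (-2.0, 1.5) the arrows spread outward. Divergence about +4, curl ≈0 — positive divergence with near-zero curl is a source.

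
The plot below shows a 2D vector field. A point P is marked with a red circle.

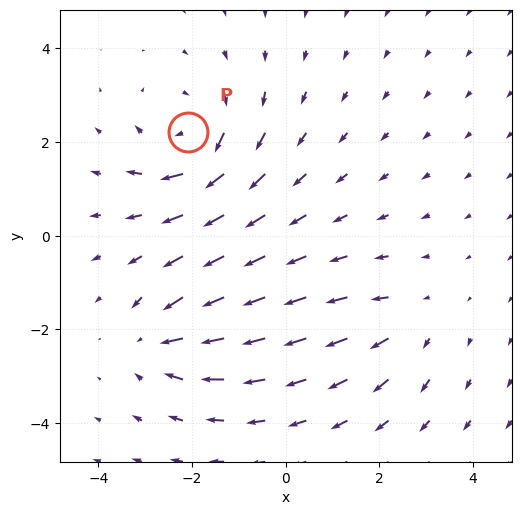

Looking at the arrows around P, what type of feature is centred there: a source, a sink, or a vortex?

At P (-2.1, 2.2) the arrows circulate clockwise. Divergence ≈0, curl about -4 — near-zero divergence with nonzero curl is a vortex.

vortex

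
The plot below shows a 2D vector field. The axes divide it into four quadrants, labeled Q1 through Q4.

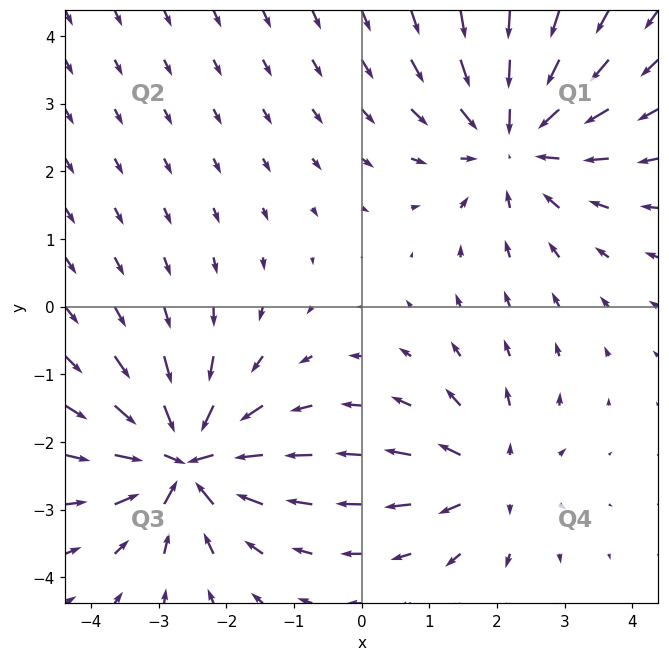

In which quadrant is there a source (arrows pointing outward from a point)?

The source sits at approximately (1.9, -2.5), which lies in quadrant Q4. The divergence there is about +4, positive as expected for a source.

Q4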